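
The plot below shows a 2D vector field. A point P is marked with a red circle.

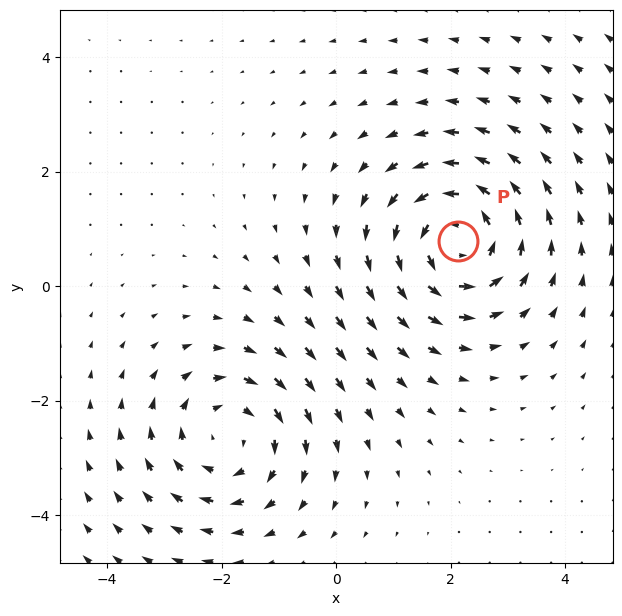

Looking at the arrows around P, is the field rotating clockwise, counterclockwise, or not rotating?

Near P at (2.1, 0.8) the arrows circulate counterclockwise. The curl (z-component) there is about +3; positive curl means counterclockwise rotation.

counterclockwise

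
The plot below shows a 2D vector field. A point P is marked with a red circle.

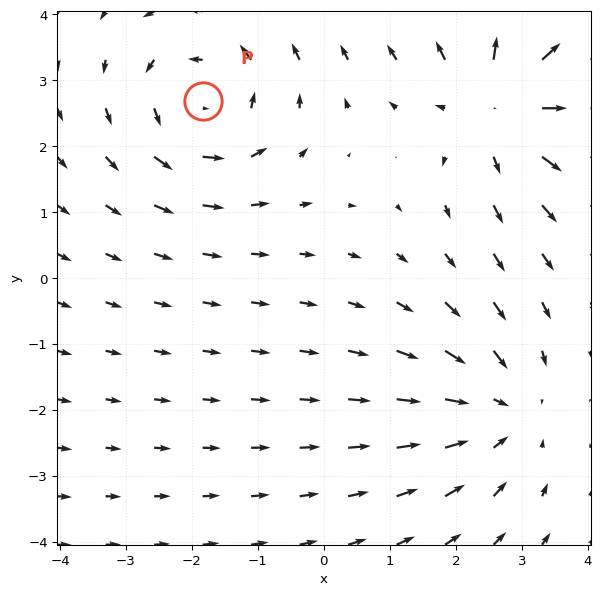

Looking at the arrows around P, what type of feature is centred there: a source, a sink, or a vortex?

vortex

At P (-1.8, 2.7) the arrows circulate counterclockwise. Divergence ≈0, curl about +4 — near-zero divergence with nonzero curl is a vortex.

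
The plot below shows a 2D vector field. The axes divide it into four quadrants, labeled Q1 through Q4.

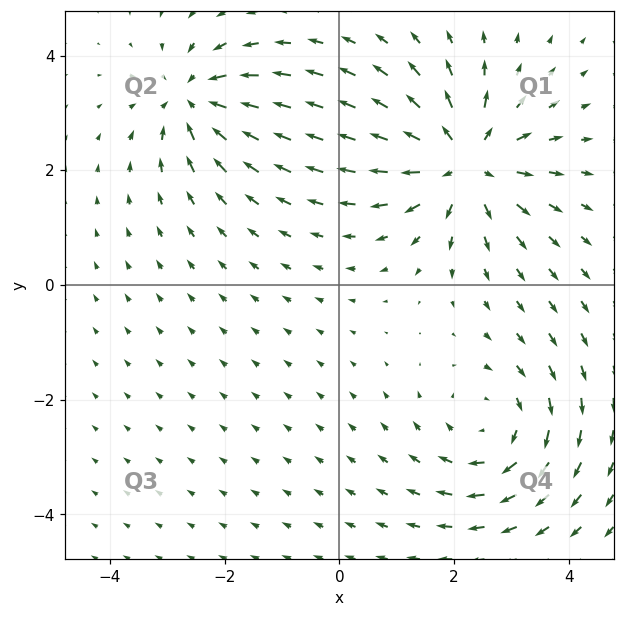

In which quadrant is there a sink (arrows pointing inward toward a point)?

The sink sits at approximately (-2.5, 3.2), which lies in quadrant Q2. The divergence there is about -4, negative as expected for a sink.

Q2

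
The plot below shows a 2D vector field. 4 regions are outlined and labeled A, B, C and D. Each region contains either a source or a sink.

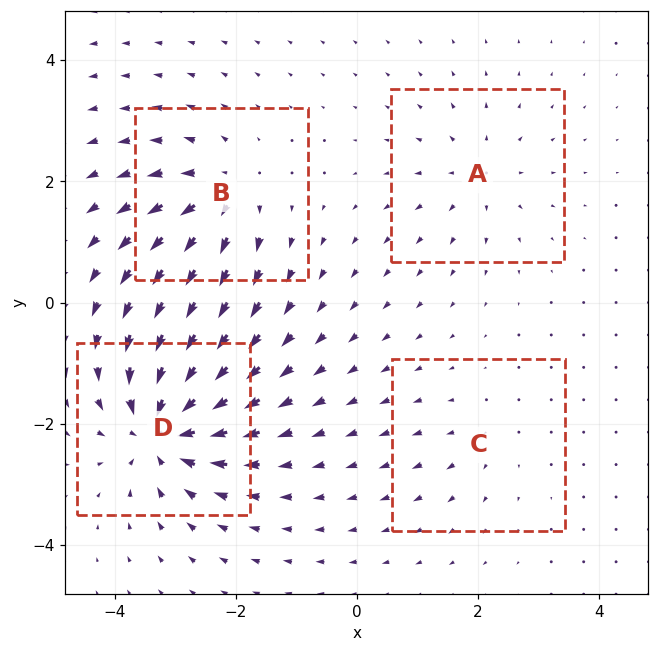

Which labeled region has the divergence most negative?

D

Divergence at each region's feature centre — A: about +4, B: about +6, C: about +2, D: about -9. Region D is most negative.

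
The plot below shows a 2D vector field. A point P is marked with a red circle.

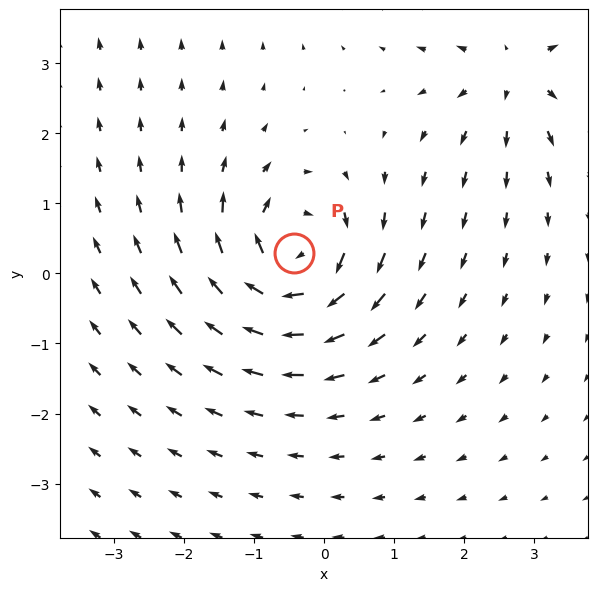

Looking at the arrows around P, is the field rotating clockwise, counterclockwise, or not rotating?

Near P at (-0.4, 0.3) the arrows circulate clockwise. The curl (z-component) there is about -6; negative curl means clockwise rotation.

clockwise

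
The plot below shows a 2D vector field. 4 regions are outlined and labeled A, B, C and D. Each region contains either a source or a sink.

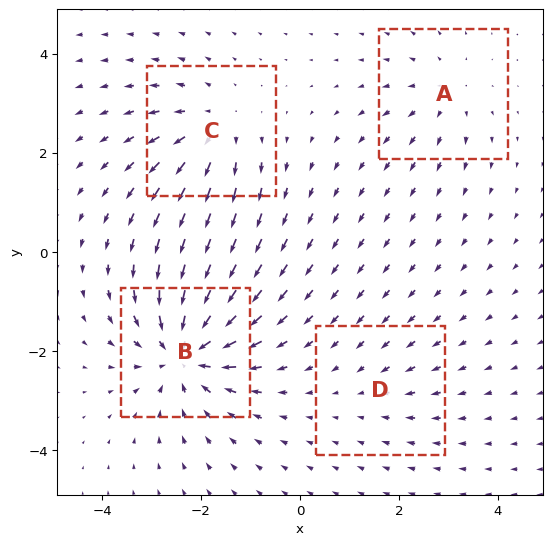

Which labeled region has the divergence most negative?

Divergence at each region's feature centre — A: about +3, B: about -7, C: about +5, D: about -2. Region B is most negative.

B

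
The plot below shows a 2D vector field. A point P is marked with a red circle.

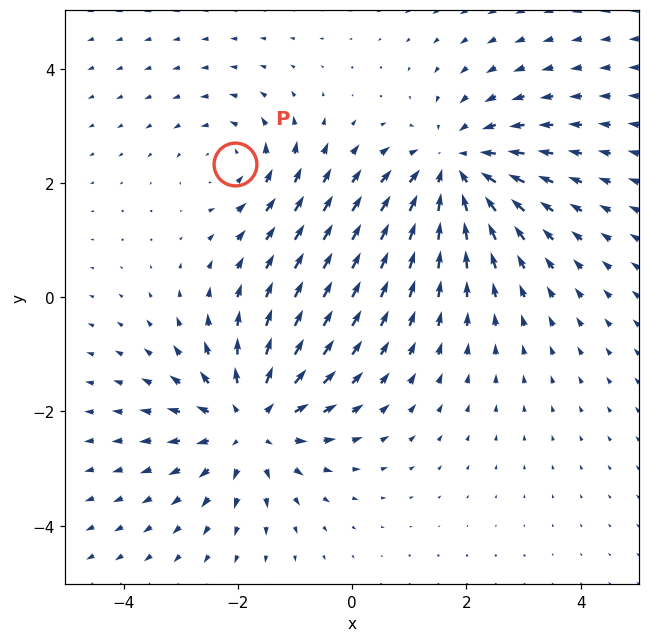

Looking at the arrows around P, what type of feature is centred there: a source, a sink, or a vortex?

At P (-2.1, 2.3) the arrows circulate counterclockwise. Divergence ≈0, curl about +3 — near-zero divergence with nonzero curl is a vortex.

vortex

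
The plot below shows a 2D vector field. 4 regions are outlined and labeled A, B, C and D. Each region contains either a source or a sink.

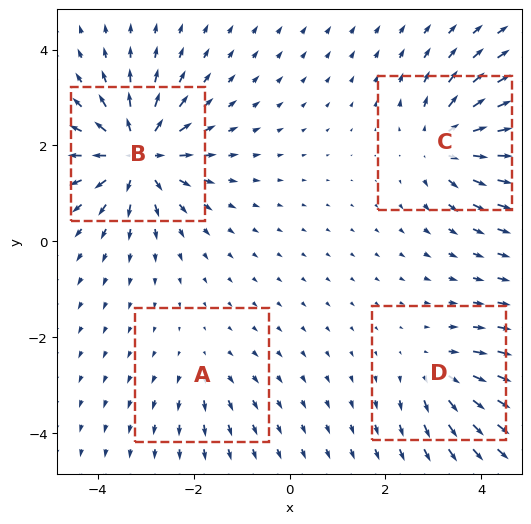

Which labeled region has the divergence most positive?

Divergence at each region's feature centre — A: about +3, B: about +9, C: about +6, D: about +4. Region B is most positive.

B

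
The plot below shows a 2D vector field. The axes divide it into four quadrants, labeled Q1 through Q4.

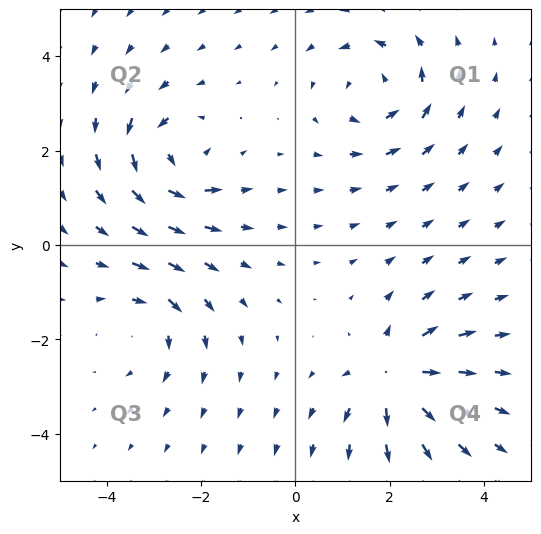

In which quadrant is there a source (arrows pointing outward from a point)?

Q4

The source sits at approximately (2.1, -2.8), which lies in quadrant Q4. The divergence there is about +7, positive as expected for a source.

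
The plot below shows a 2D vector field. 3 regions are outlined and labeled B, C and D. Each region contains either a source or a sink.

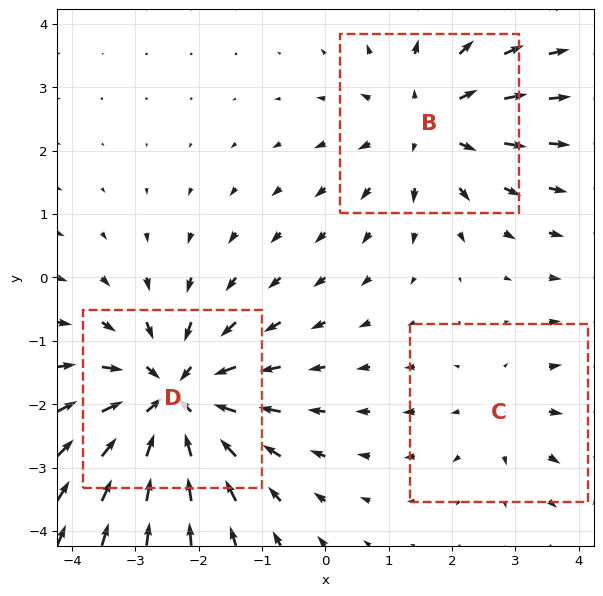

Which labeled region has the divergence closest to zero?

C

Divergence at each region's feature centre — B: about +3, C: about +2, D: about -4. Region C is closest to zero.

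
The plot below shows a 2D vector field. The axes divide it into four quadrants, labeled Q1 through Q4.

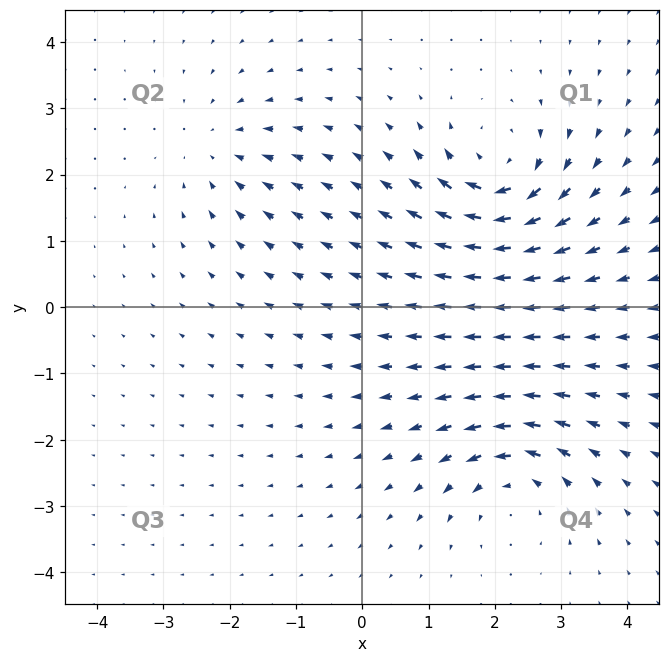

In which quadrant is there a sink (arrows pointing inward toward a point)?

Q2

The sink sits at approximately (-2.2, 2.4), which lies in quadrant Q2. The divergence there is about -3, negative as expected for a sink.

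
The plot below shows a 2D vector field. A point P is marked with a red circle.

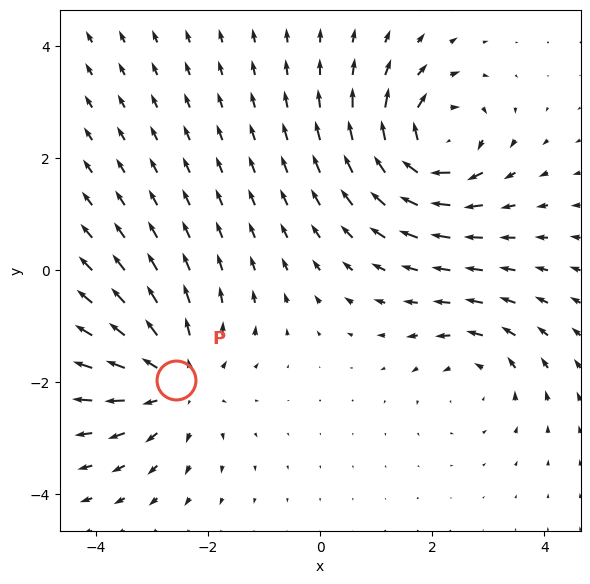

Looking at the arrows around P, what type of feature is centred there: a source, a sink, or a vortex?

source

At P (-2.6, -2.0) the arrows spread outward. Divergence about +4, curl ≈0 — positive divergence with near-zero curl is a source.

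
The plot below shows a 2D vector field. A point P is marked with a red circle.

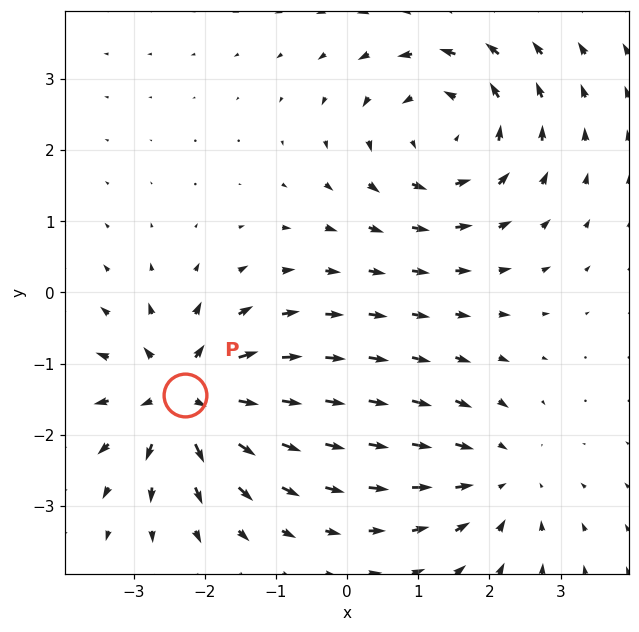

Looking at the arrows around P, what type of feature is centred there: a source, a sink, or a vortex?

source

At P (-2.3, -1.4) the arrows spread outward. Divergence about +6, curl ≈0 — positive divergence with near-zero curl is a source.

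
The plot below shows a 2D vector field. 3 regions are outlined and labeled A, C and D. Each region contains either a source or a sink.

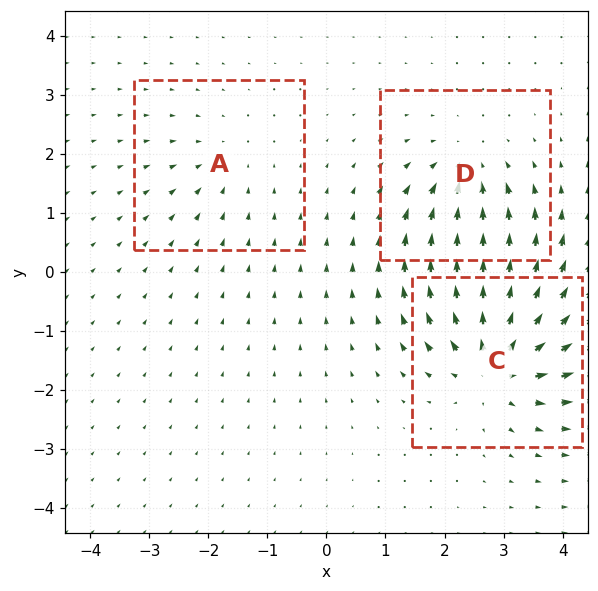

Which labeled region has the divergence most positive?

C

Divergence at each region's feature centre — A: about -2, C: about +6, D: about -4. Region C is most positive.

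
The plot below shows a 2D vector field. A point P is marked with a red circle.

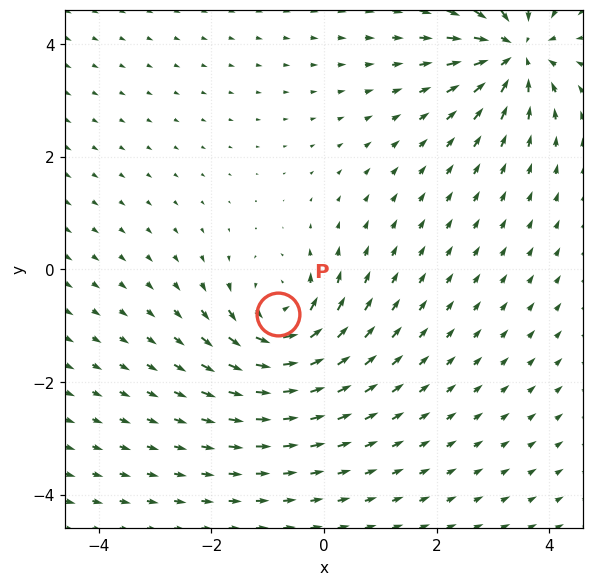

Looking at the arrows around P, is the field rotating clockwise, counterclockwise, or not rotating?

Near P at (-0.8, -0.8) the arrows circulate counterclockwise. The curl (z-component) there is about +4; positive curl means counterclockwise rotation.

counterclockwise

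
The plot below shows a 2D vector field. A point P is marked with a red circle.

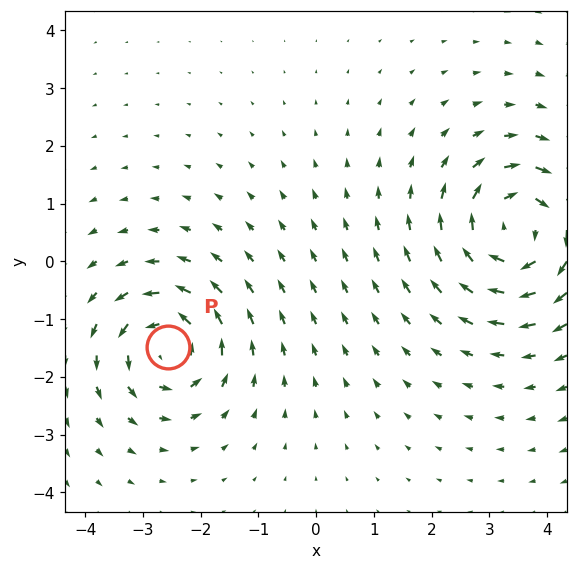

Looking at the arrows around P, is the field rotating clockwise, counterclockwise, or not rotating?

counterclockwise

Near P at (-2.6, -1.5) the arrows circulate counterclockwise. The curl (z-component) there is about +4; positive curl means counterclockwise rotation.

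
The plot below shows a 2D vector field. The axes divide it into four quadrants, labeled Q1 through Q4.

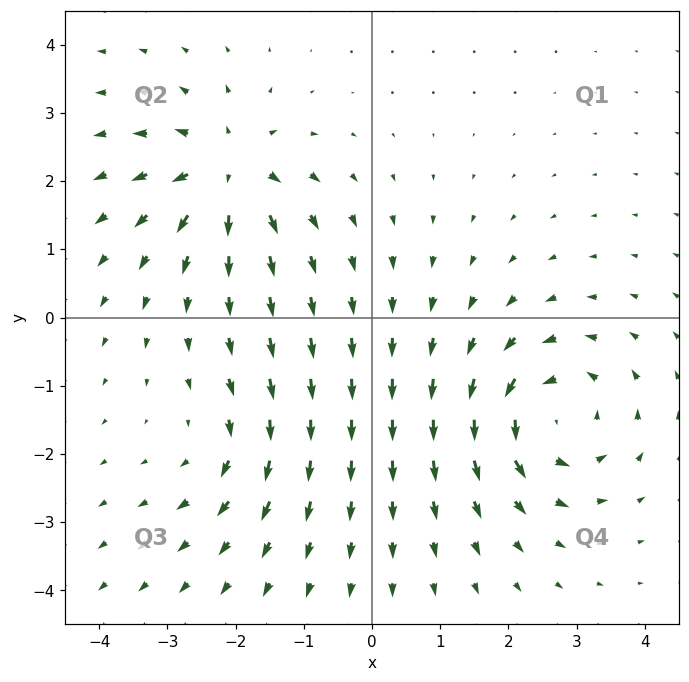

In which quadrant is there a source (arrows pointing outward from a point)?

The source sits at approximately (-2.1, 2.2), which lies in quadrant Q2. The divergence there is about +6, positive as expected for a source.

Q2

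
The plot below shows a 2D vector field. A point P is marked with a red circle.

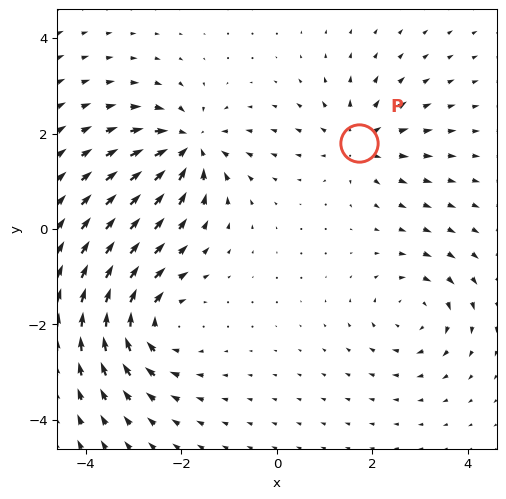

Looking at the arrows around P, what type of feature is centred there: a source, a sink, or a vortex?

source

At P (1.7, 1.8) the arrows spread outward. Divergence about +4, curl ≈0 — positive divergence with near-zero curl is a source.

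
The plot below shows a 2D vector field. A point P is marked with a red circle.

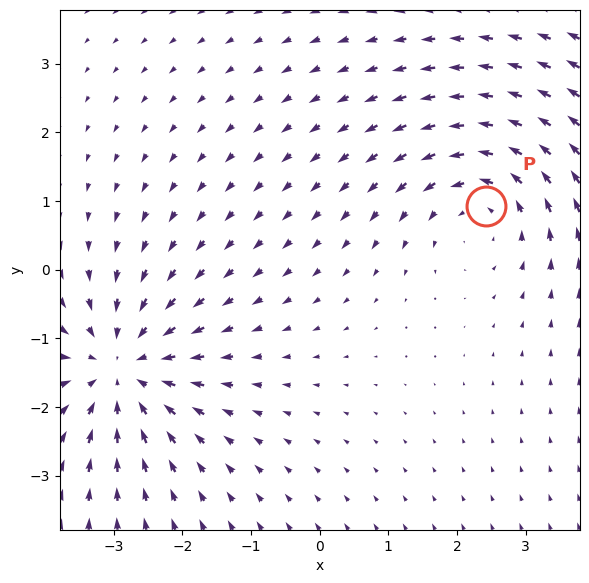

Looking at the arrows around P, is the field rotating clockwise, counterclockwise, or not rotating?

counterclockwise

Near P at (2.4, 0.9) the arrows circulate counterclockwise. The curl (z-component) there is about +3; positive curl means counterclockwise rotation.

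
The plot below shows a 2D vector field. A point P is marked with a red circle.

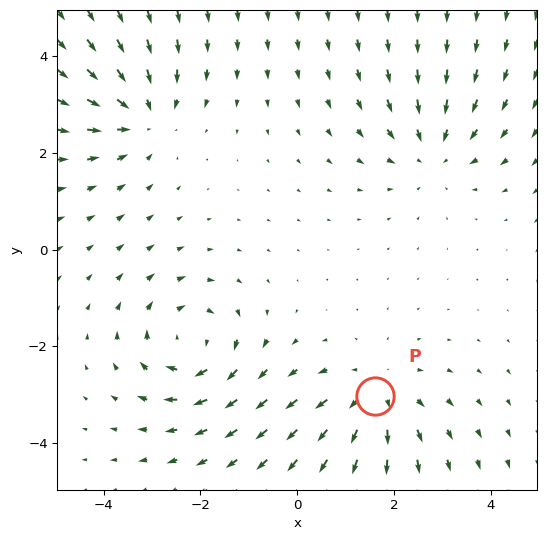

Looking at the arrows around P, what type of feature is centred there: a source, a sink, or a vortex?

At P (1.6, -3.0) the arrows spread outward. Divergence about +3, curl ≈0 — positive divergence with near-zero curl is a source.

source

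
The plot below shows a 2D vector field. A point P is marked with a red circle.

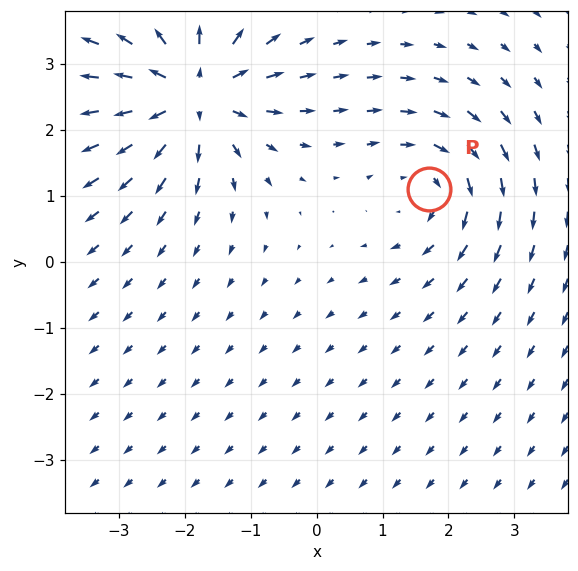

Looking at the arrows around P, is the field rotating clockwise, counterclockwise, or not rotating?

Near P at (1.7, 1.1) the arrows circulate clockwise. The curl (z-component) there is about -3; negative curl means clockwise rotation.

clockwise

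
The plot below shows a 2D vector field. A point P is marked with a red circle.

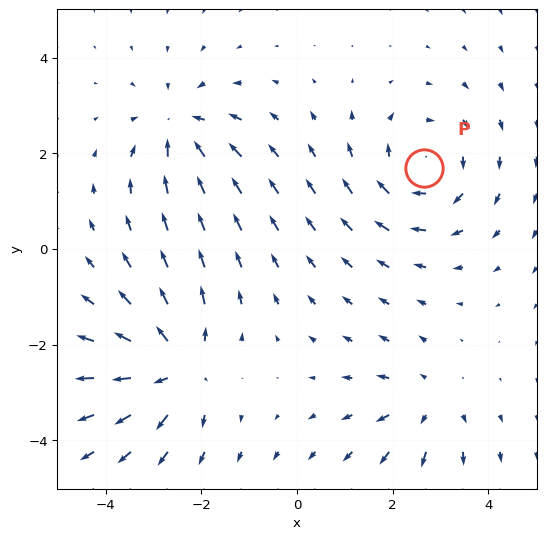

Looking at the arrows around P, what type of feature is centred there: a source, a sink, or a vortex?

vortex

At P (2.7, 1.7) the arrows circulate clockwise. Divergence ≈0, curl about -4 — near-zero divergence with nonzero curl is a vortex.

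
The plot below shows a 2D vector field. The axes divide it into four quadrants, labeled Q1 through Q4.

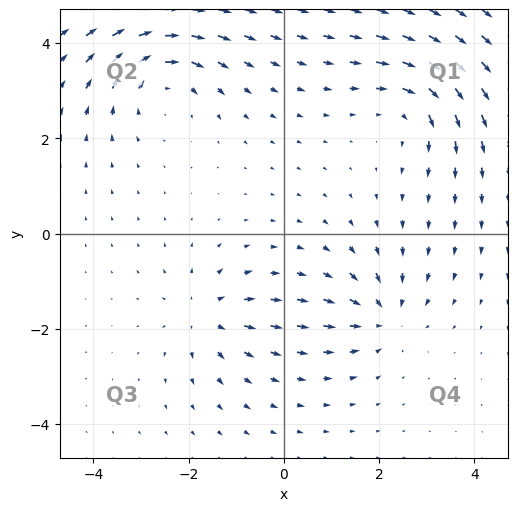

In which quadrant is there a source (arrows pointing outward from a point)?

The source sits at approximately (-1.6, -1.7), which lies in quadrant Q3. The divergence there is about +3, positive as expected for a source.

Q3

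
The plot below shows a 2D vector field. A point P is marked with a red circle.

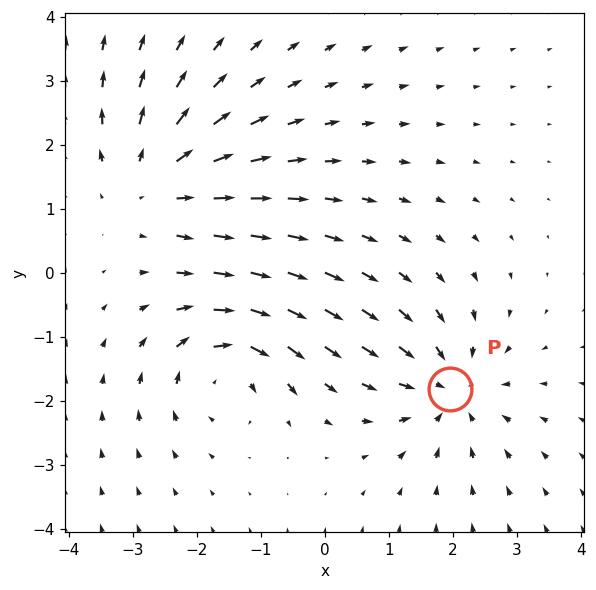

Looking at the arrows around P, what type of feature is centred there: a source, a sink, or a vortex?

At P (1.9, -1.8) the arrows converge inward. Divergence about -3, curl ≈0 — negative divergence with near-zero curl is a sink.

sink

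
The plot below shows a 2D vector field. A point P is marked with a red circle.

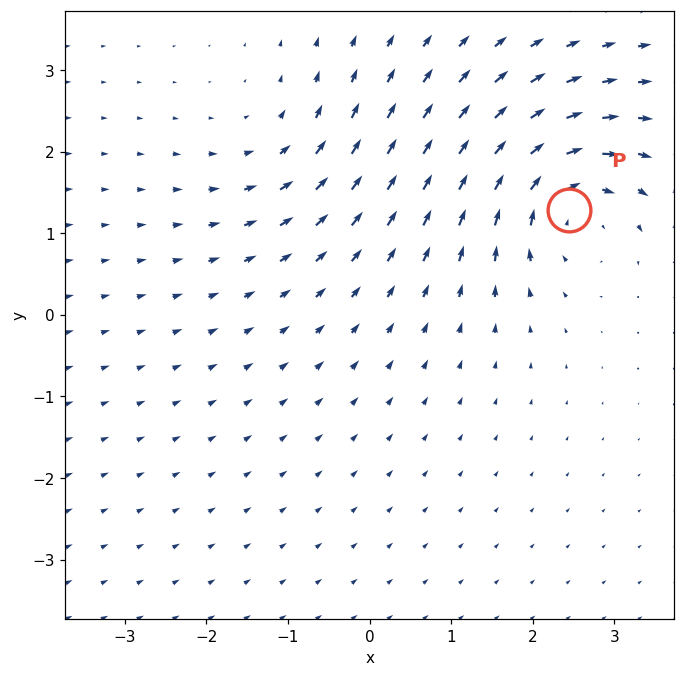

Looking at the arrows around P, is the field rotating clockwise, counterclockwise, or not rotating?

clockwise

Near P at (2.4, 1.3) the arrows circulate clockwise. The curl (z-component) there is about -6; negative curl means clockwise rotation.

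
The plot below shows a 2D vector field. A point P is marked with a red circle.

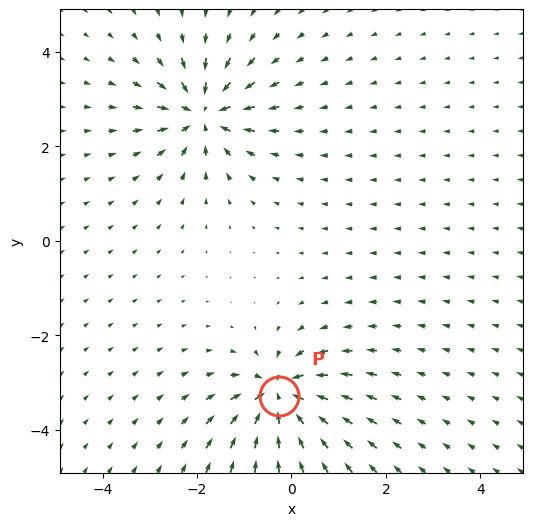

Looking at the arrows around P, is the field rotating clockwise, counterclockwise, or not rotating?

Near P at (-0.3, -3.3) the arrows show no circulation. The curl there is ≈0.

not rotating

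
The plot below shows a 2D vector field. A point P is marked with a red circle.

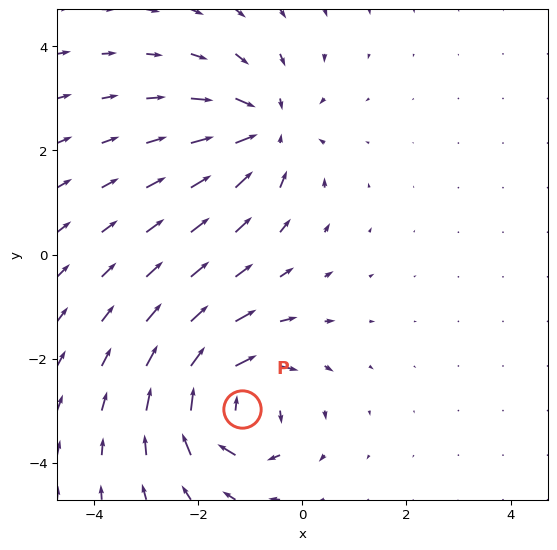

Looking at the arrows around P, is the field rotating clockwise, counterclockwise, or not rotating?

Near P at (-1.2, -3.0) the arrows circulate clockwise. The curl (z-component) there is about -6; negative curl means clockwise rotation.

clockwise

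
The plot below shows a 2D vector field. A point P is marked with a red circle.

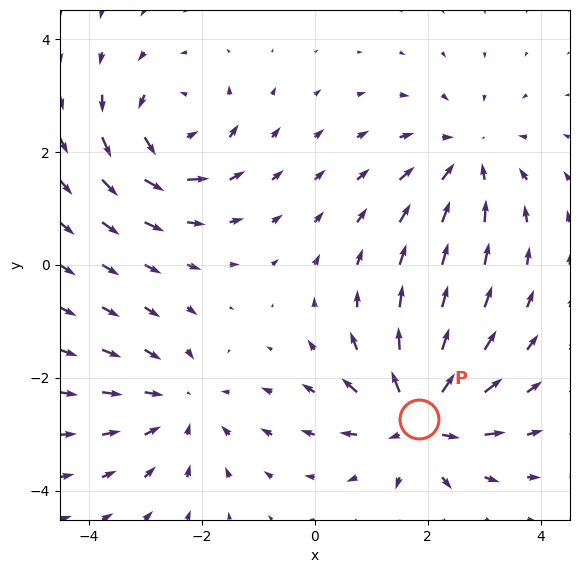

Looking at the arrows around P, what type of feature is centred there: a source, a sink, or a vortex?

At P (1.8, -2.7) the arrows spread outward. Divergence about +5, curl ≈0 — positive divergence with near-zero curl is a source.

source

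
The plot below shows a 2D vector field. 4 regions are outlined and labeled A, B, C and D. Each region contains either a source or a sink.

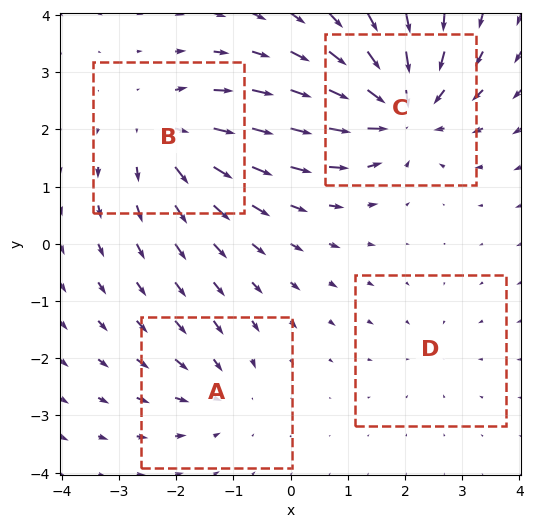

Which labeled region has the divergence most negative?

C

Divergence at each region's feature centre — A: about -3, B: about +5, C: about -7, D: about -2. Region C is most negative.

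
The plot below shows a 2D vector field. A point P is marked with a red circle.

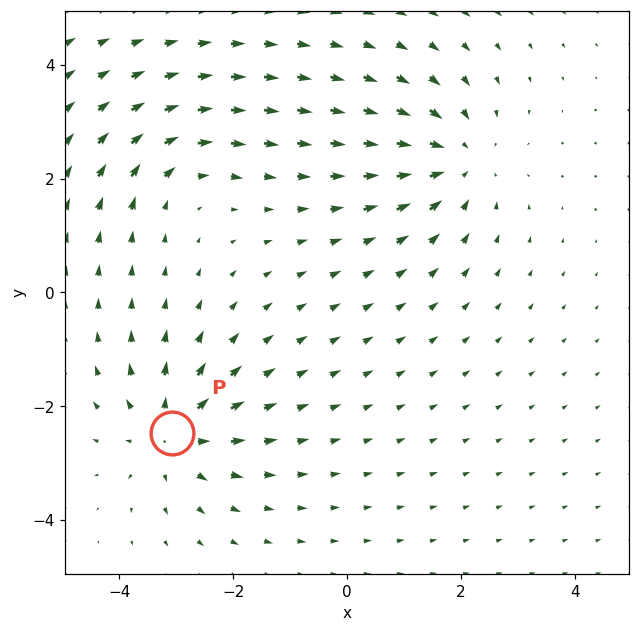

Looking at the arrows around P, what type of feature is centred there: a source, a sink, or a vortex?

At P (-3.1, -2.5) the arrows spread outward. Divergence about +5, curl ≈0 — positive divergence with near-zero curl is a source.

source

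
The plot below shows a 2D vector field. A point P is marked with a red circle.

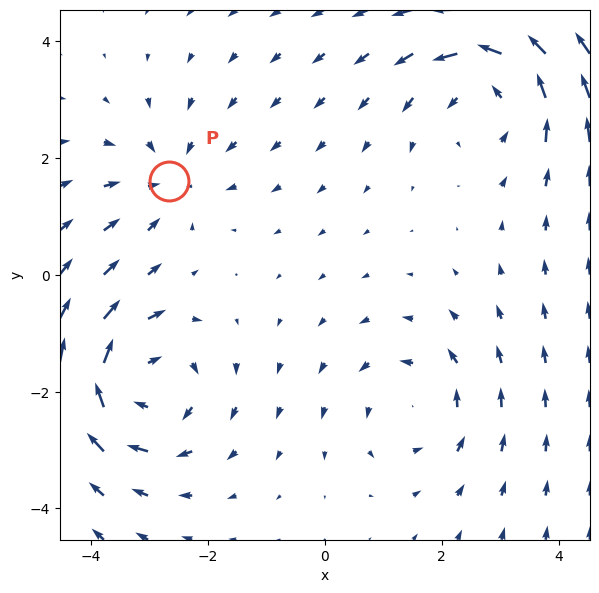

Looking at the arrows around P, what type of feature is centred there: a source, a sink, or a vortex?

At P (-2.7, 1.6) the arrows converge inward. Divergence about -3, curl ≈0 — negative divergence with near-zero curl is a sink.

sink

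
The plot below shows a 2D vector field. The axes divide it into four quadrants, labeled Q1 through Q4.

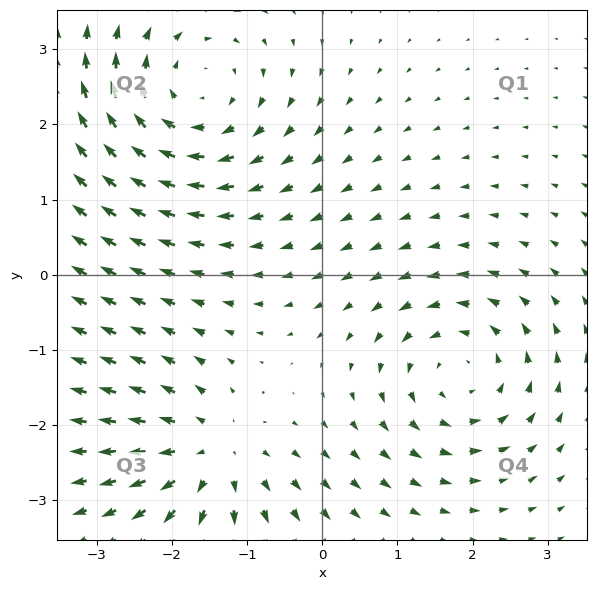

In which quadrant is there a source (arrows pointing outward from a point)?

The source sits at approximately (-1.5, -2.4), which lies in quadrant Q3. The divergence there is about +4, positive as expected for a source.

Q3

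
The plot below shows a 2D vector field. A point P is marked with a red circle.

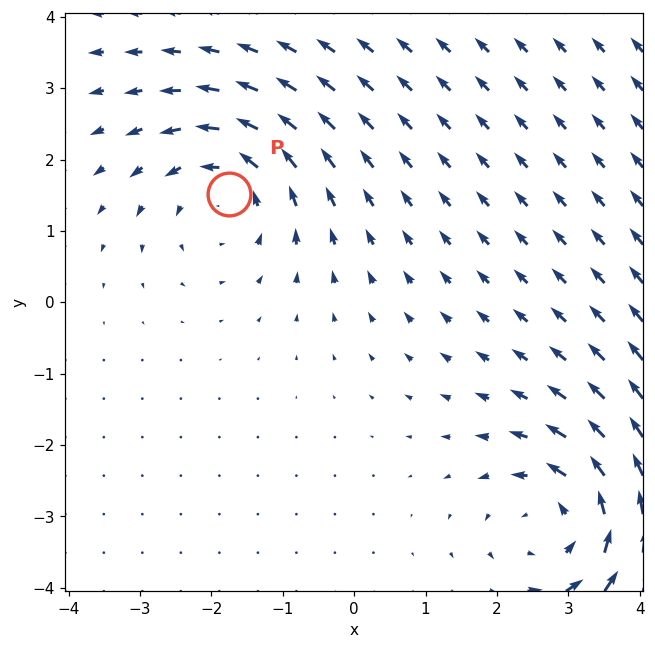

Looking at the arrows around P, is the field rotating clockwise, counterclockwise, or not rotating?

counterclockwise

Near P at (-1.8, 1.5) the arrows circulate counterclockwise. The curl (z-component) there is about +3; positive curl means counterclockwise rotation.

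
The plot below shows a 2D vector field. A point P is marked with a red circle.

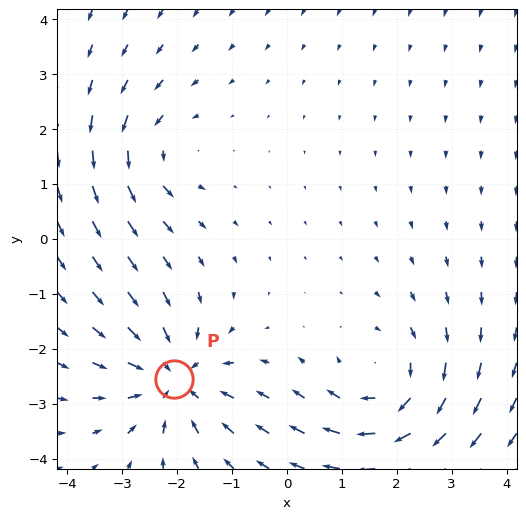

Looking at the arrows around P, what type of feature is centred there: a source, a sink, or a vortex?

At P (-2.1, -2.6) the arrows converge inward. Divergence about -5, curl ≈0 — negative divergence with near-zero curl is a sink.

sink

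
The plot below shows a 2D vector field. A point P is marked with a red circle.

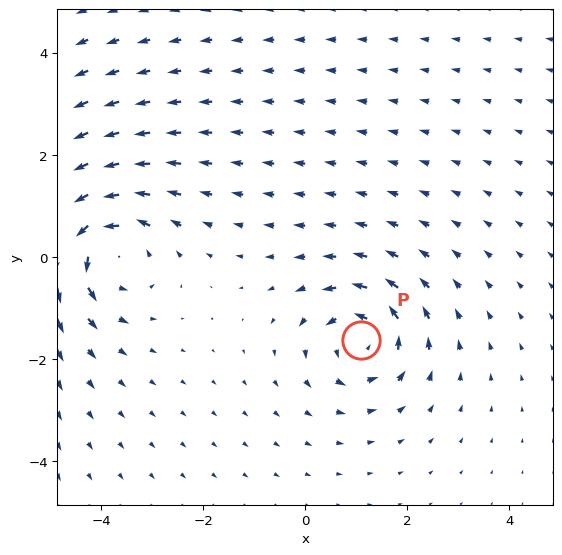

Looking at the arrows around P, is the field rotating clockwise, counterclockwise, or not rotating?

counterclockwise

Near P at (1.1, -1.6) the arrows circulate counterclockwise. The curl (z-component) there is about +4; positive curl means counterclockwise rotation.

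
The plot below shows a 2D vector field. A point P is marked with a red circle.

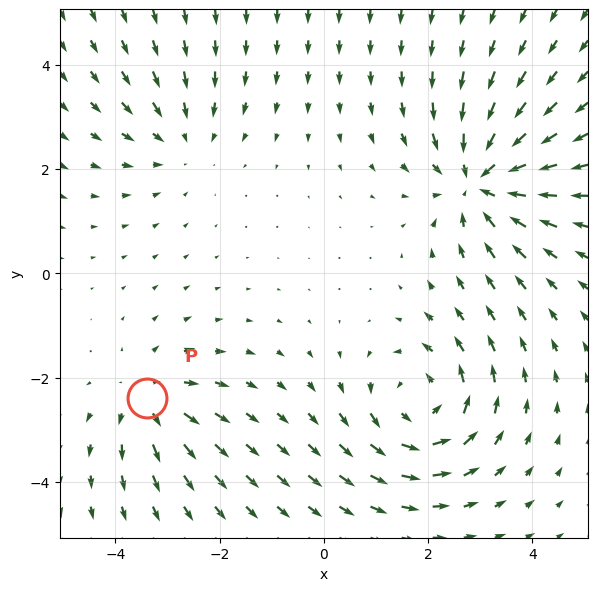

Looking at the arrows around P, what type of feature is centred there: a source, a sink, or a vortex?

source

At P (-3.4, -2.4) the arrows spread outward. Divergence about +3, curl ≈0 — positive divergence with near-zero curl is a source.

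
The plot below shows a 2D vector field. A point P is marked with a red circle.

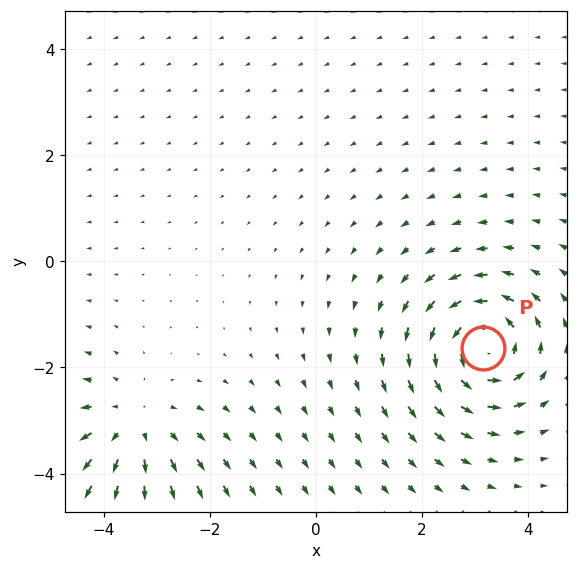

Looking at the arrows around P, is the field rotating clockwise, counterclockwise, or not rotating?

counterclockwise

Near P at (3.2, -1.6) the arrows circulate counterclockwise. The curl (z-component) there is about +4; positive curl means counterclockwise rotation.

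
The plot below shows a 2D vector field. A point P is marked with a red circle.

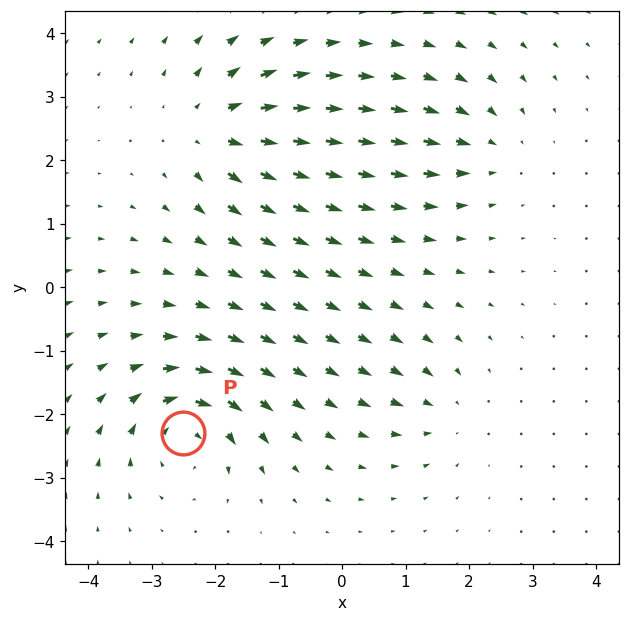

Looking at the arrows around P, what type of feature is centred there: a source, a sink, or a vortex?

vortex

At P (-2.5, -2.3) the arrows circulate clockwise. Divergence ≈0, curl about -7 — near-zero divergence with nonzero curl is a vortex.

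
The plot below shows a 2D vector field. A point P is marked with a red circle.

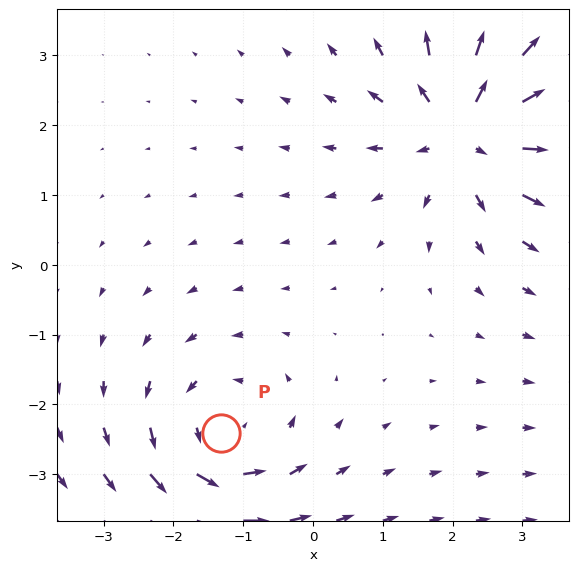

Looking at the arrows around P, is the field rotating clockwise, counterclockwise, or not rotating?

Near P at (-1.3, -2.4) the arrows circulate counterclockwise. The curl (z-component) there is about +3; positive curl means counterclockwise rotation.

counterclockwise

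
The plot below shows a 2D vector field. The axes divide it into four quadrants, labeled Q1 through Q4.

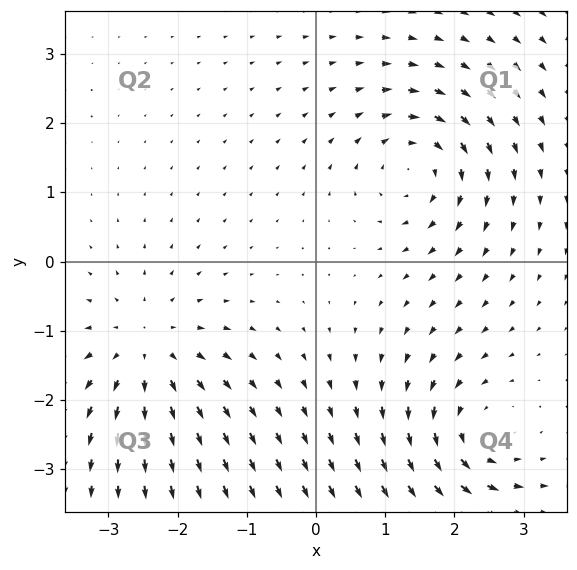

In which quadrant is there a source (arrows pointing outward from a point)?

The source sits at approximately (-2.5, -1.3), which lies in quadrant Q3. The divergence there is about +4, positive as expected for a source.

Q3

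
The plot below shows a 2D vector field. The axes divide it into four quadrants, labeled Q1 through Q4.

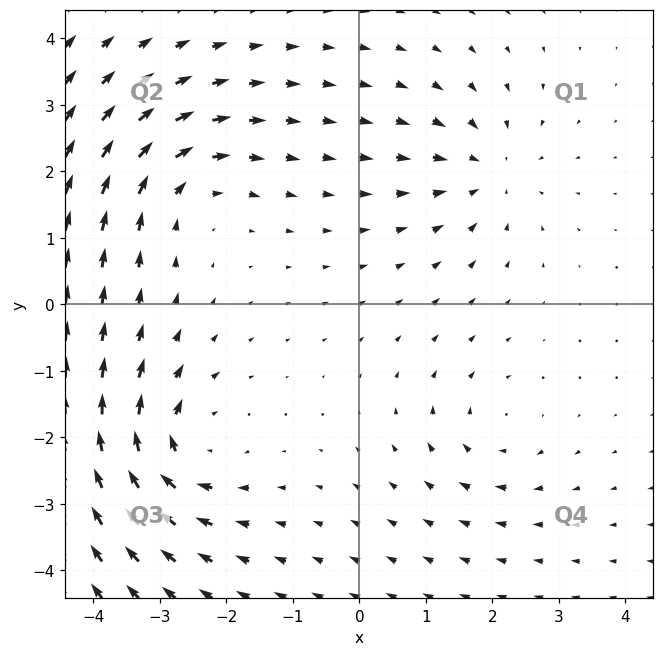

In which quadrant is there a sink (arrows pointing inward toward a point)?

The sink sits at approximately (1.9, 2.0), which lies in quadrant Q1. The divergence there is about -4, negative as expected for a sink.

Q1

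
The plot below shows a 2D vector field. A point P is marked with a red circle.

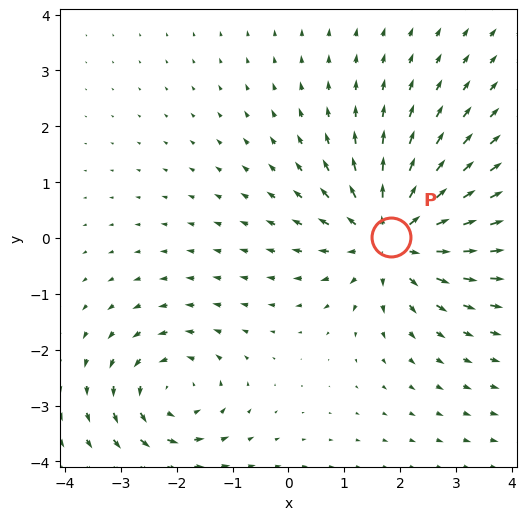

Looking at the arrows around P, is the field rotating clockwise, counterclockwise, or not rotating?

Near P at (1.8, 0.0) the arrows show no circulation. The curl there is ≈0.

not rotating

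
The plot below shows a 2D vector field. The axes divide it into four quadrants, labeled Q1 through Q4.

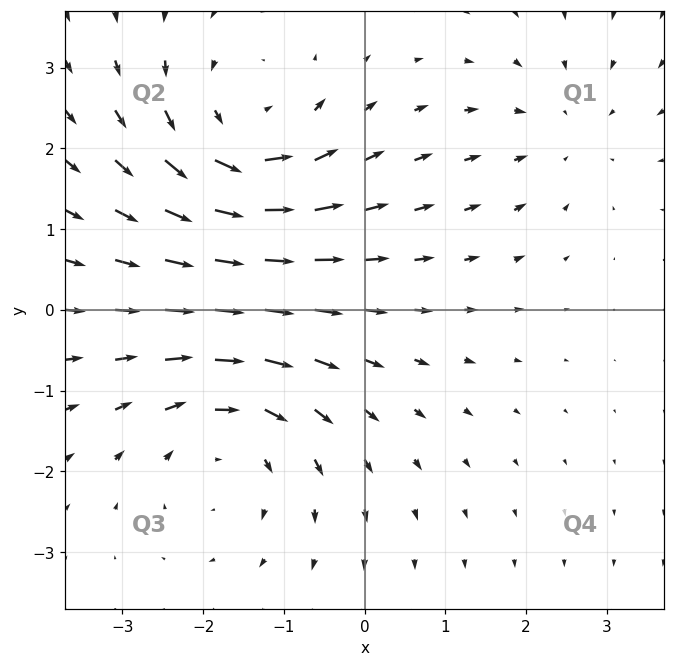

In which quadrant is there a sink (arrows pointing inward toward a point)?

Q1

The sink sits at approximately (2.4, 2.2), which lies in quadrant Q1. The divergence there is about -2, negative as expected for a sink.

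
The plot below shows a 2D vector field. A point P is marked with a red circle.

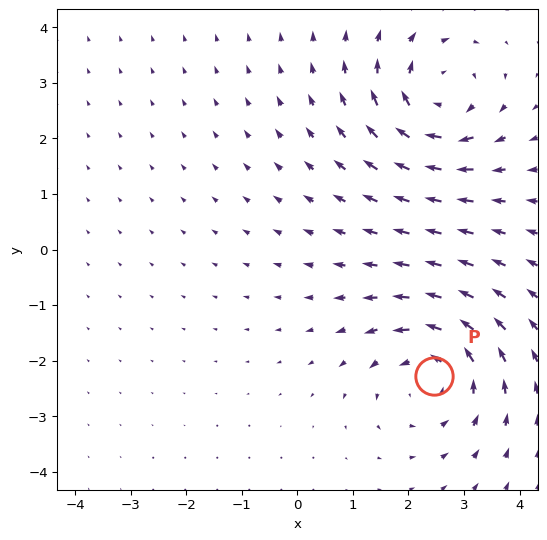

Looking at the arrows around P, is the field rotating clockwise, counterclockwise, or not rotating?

counterclockwise

Near P at (2.5, -2.3) the arrows circulate counterclockwise. The curl (z-component) there is about +4; positive curl means counterclockwise rotation.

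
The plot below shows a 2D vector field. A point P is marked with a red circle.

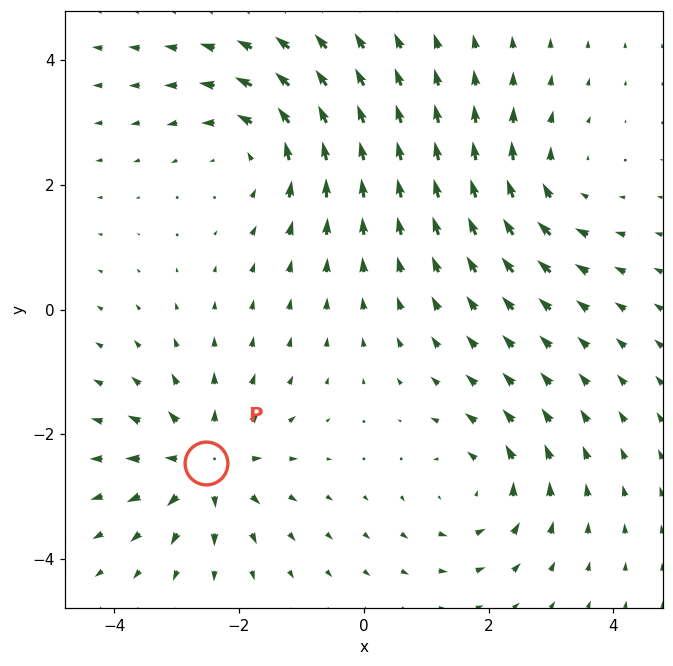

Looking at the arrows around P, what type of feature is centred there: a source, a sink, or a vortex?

source

At P (-2.5, -2.5) the arrows spread outward. Divergence about +4, curl ≈0 — positive divergence with near-zero curl is a source.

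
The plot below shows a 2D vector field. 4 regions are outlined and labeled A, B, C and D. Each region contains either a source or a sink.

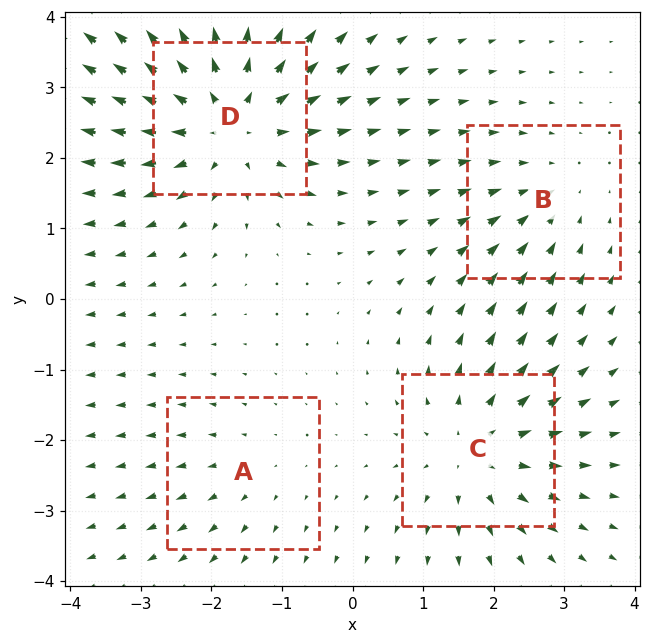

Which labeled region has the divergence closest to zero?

A

Divergence at each region's feature centre — A: about +2, B: about -3, C: about +5, D: about +6. Region A is closest to zero.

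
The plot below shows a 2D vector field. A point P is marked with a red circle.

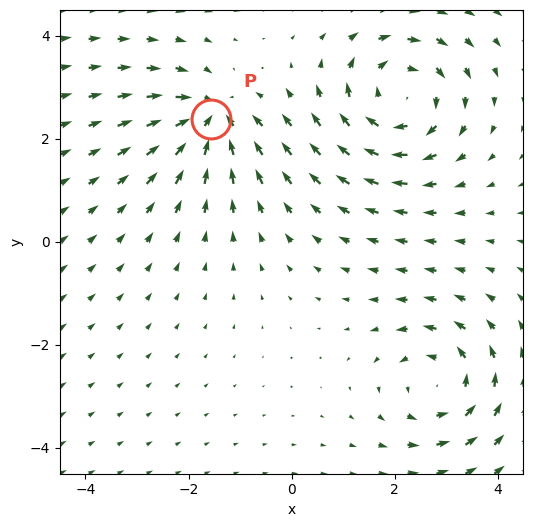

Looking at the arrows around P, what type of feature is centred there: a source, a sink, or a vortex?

At P (-1.6, 2.4) the arrows converge inward. Divergence about -4, curl ≈0 — negative divergence with near-zero curl is a sink.

sink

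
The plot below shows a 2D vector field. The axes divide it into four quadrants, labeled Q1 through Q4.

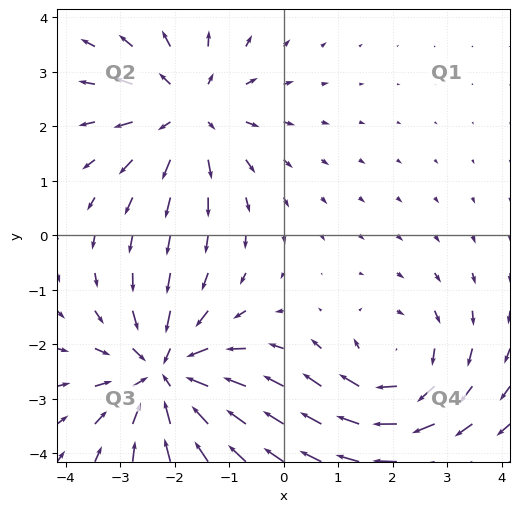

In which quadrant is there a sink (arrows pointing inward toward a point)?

The sink sits at approximately (-2.2, -2.5), which lies in quadrant Q3. The divergence there is about -4, negative as expected for a sink.

Q3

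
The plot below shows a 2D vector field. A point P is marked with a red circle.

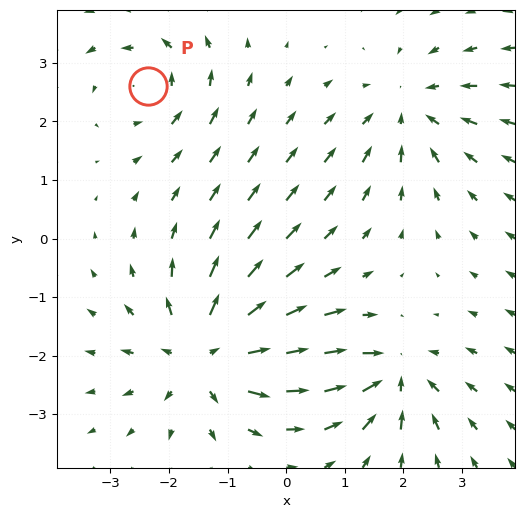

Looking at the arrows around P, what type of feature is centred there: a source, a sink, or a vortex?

At P (-2.4, 2.6) the arrows circulate counterclockwise. Divergence ≈0, curl about +3 — near-zero divergence with nonzero curl is a vortex.

vortex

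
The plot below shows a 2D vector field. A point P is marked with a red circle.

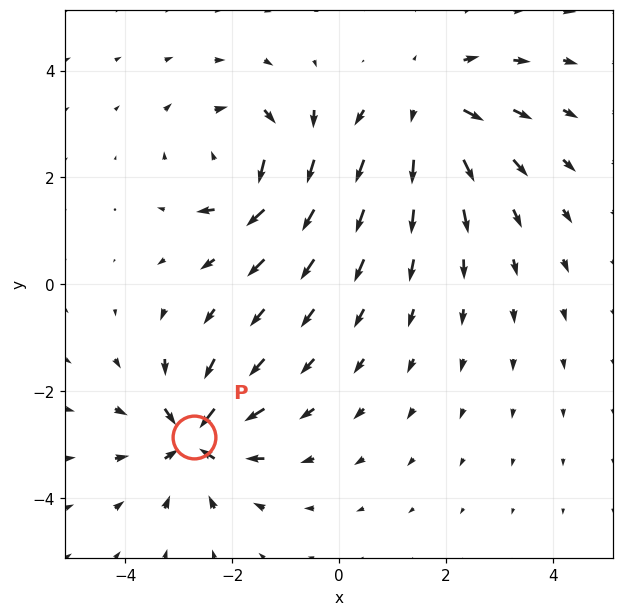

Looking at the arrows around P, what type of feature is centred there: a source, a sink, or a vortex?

At P (-2.7, -2.9) the arrows converge inward. Divergence about -6, curl ≈0 — negative divergence with near-zero curl is a sink.

sink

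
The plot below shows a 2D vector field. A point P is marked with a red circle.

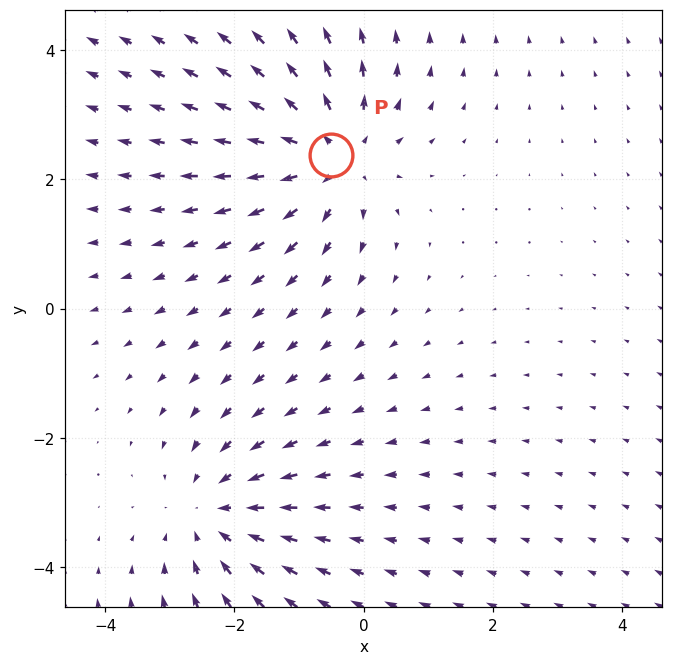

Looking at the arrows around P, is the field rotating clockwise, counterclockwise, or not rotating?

Near P at (-0.5, 2.4) the arrows show no circulation. The curl there is ≈0.

not rotating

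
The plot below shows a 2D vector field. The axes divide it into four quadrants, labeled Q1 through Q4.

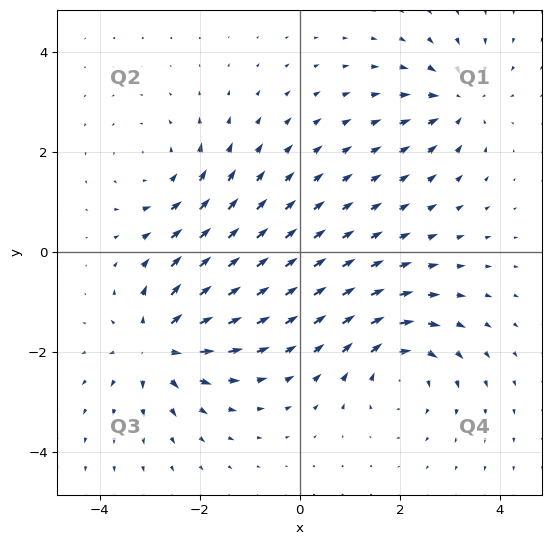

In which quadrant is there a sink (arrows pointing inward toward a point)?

The sink sits at approximately (3.2, 3.0), which lies in quadrant Q1. The divergence there is about -4, negative as expected for a sink.

Q1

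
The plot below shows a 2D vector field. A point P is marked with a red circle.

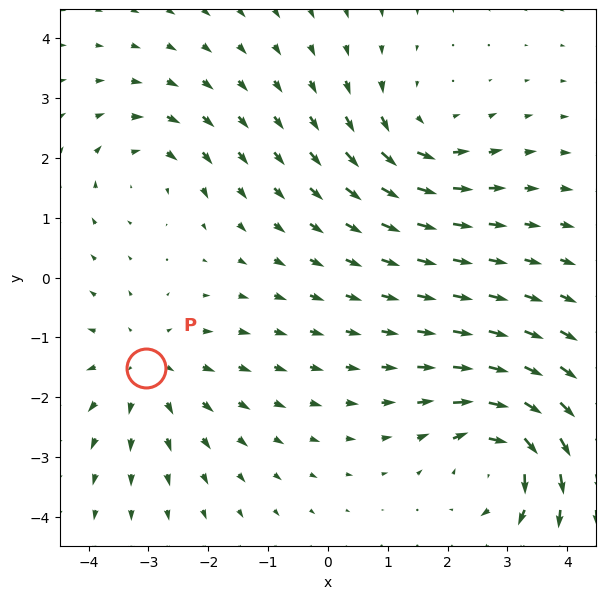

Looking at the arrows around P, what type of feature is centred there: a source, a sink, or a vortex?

At P (-3.0, -1.5) the arrows spread outward. Divergence about +3, curl ≈0 — positive divergence with near-zero curl is a source.

source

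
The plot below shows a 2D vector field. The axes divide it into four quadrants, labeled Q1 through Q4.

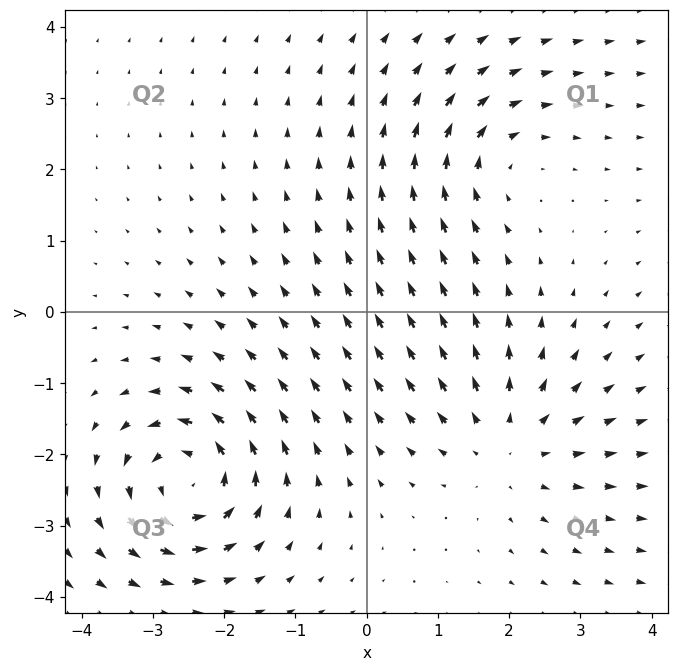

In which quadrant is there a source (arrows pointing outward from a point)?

Q4

The source sits at approximately (2.0, -1.9), which lies in quadrant Q4. The divergence there is about +3, positive as expected for a source.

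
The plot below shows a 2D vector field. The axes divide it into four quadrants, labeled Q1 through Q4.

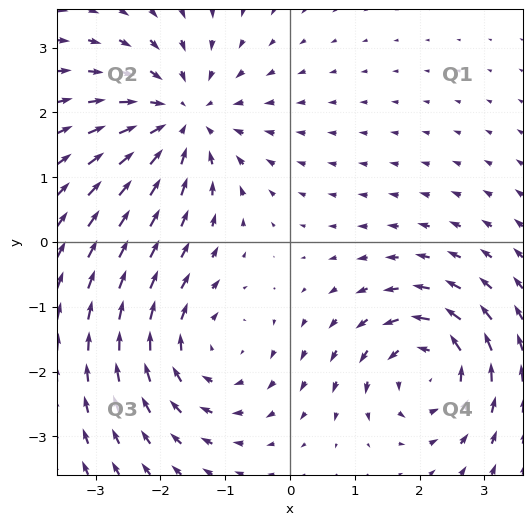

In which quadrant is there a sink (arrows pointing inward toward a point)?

Q2

The sink sits at approximately (-1.7, 1.9), which lies in quadrant Q2. The divergence there is about -5, negative as expected for a sink.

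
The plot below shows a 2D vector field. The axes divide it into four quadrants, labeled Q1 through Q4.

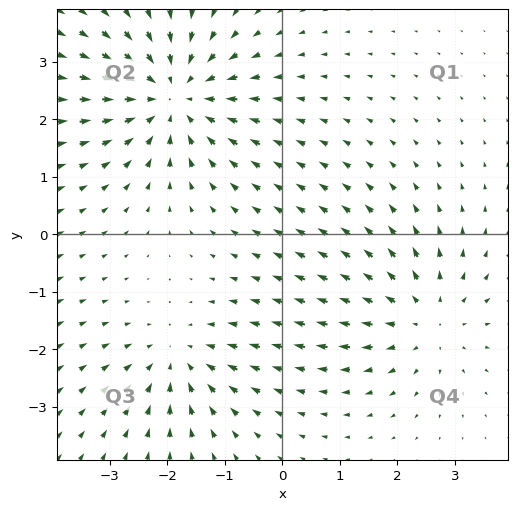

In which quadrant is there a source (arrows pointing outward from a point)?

Q4

The source sits at approximately (2.5, -1.5), which lies in quadrant Q4. The divergence there is about +3, positive as expected for a source.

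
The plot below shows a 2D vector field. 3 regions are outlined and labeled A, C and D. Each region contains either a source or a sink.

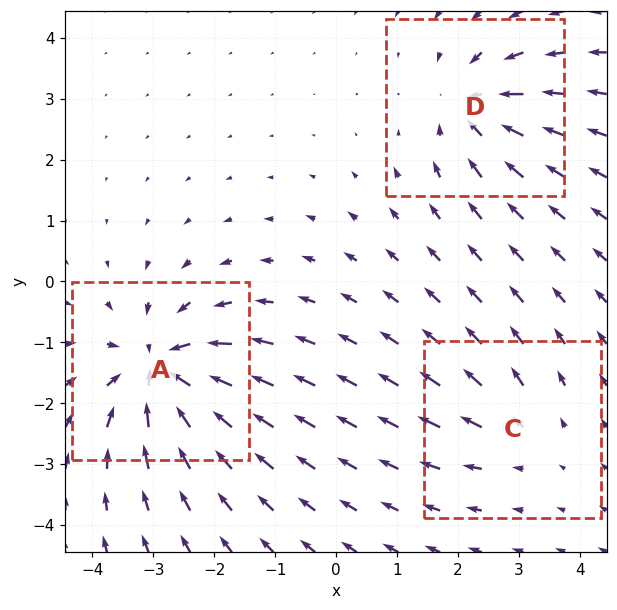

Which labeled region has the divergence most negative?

Divergence at each region's feature centre — A: about -6, C: about +2, D: about -4. Region A is most negative.

A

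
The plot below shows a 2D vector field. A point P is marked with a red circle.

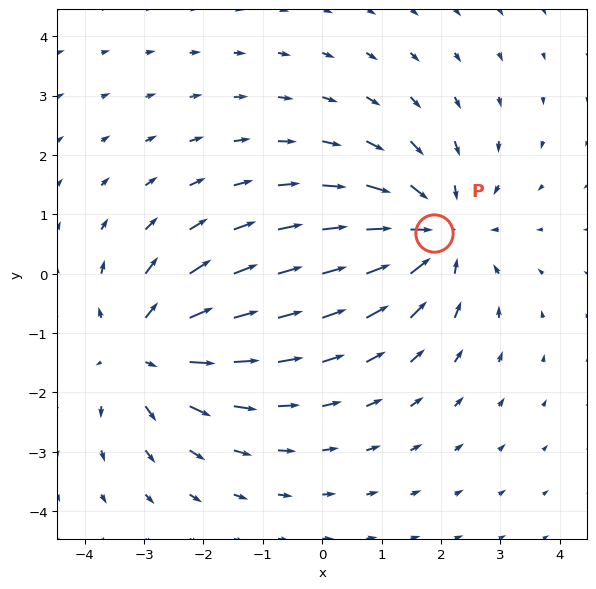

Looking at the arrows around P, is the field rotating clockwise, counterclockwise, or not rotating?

not rotating

Near P at (1.9, 0.7) the arrows show no circulation. The curl there is ≈0.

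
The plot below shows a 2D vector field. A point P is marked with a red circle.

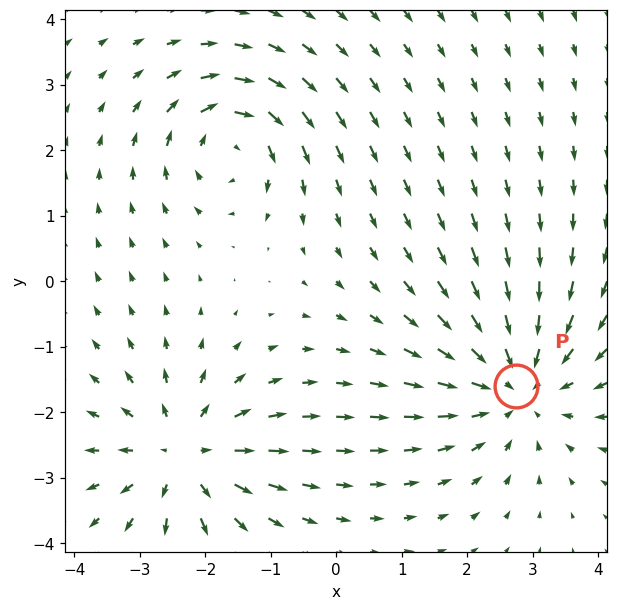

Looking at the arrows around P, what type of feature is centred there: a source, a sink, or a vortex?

At P (2.7, -1.6) the arrows converge inward. Divergence about -4, curl ≈0 — negative divergence with near-zero curl is a sink.

sink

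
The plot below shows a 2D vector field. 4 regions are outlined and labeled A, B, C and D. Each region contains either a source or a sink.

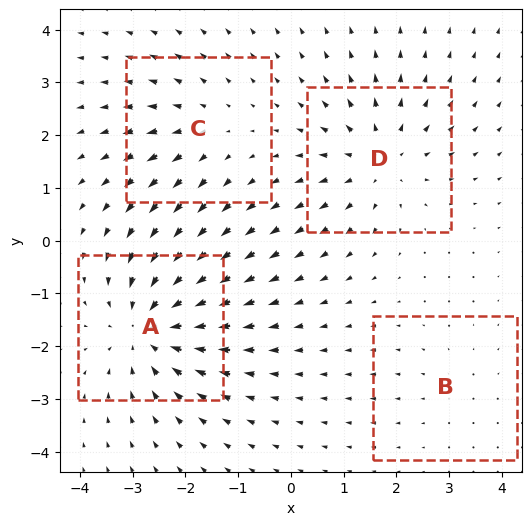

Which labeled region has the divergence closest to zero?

Divergence at each region's feature centre — A: about -6, B: about +2, C: about +3, D: about +5. Region B is closest to zero.

B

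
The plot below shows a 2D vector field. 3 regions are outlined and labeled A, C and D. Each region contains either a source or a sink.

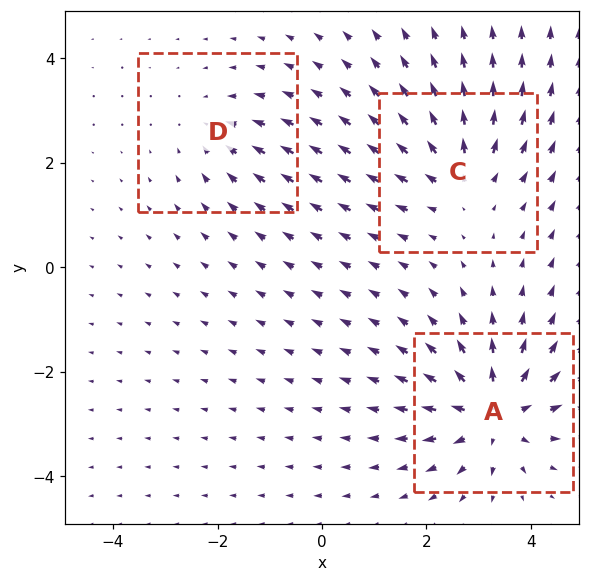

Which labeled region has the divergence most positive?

A

Divergence at each region's feature centre — A: about +5, C: about +3, D: about -2. Region A is most positive.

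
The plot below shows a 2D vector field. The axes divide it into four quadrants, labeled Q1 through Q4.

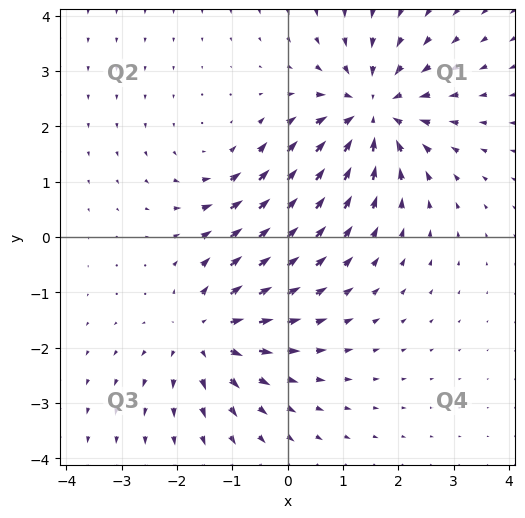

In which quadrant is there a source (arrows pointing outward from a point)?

Q3

The source sits at approximately (-1.5, -1.7), which lies in quadrant Q3. The divergence there is about +4, positive as expected for a source.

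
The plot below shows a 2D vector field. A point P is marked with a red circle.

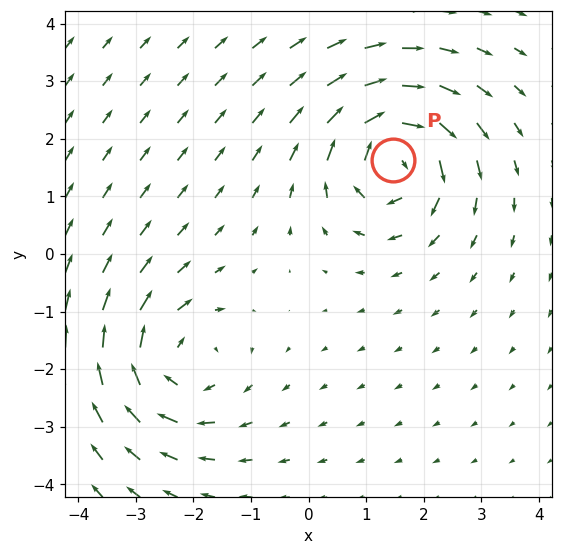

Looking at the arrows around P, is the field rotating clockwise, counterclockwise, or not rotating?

clockwise

Near P at (1.5, 1.6) the arrows circulate clockwise. The curl (z-component) there is about -7; negative curl means clockwise rotation.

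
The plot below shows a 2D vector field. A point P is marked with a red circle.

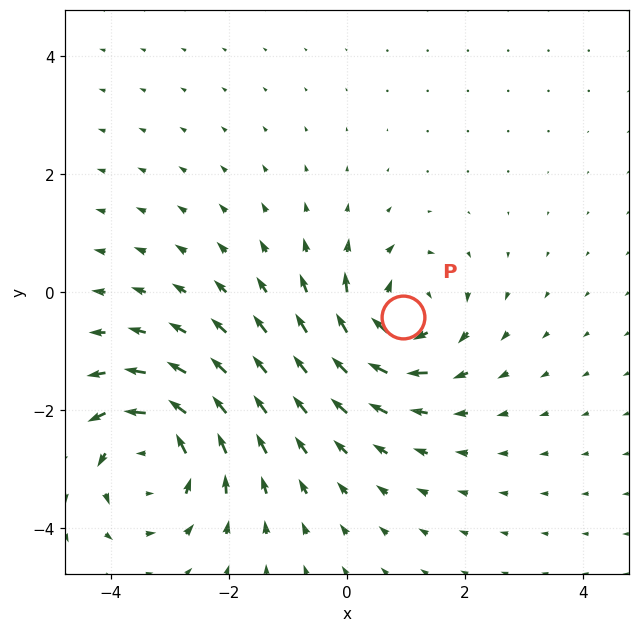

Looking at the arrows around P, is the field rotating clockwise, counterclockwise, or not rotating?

Near P at (0.9, -0.4) the arrows circulate clockwise. The curl (z-component) there is about -5; negative curl means clockwise rotation.

clockwise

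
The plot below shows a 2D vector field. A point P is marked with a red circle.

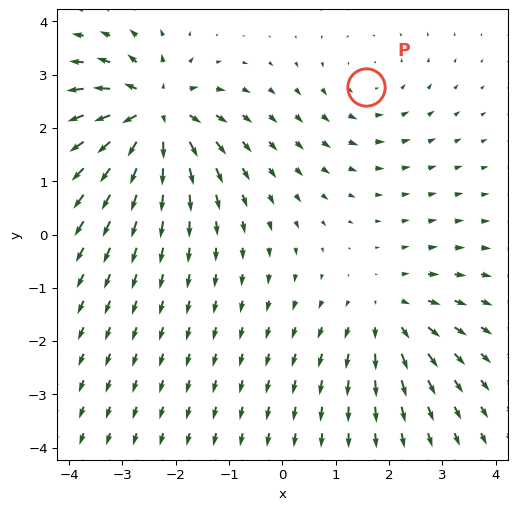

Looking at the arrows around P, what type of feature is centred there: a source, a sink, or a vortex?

At P (1.6, 2.8) the arrows circulate counterclockwise. Divergence ≈0, curl about +2 — near-zero divergence with nonzero curl is a vortex.

vortex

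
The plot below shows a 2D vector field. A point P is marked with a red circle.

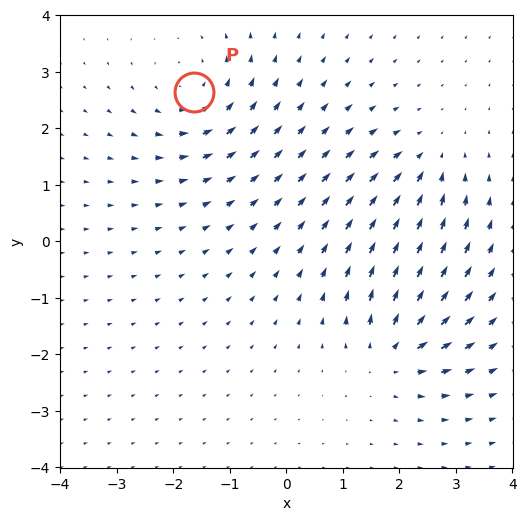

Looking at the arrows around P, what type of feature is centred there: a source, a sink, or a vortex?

vortex

At P (-1.6, 2.6) the arrows circulate counterclockwise. Divergence ≈0, curl about +3 — near-zero divergence with nonzero curl is a vortex.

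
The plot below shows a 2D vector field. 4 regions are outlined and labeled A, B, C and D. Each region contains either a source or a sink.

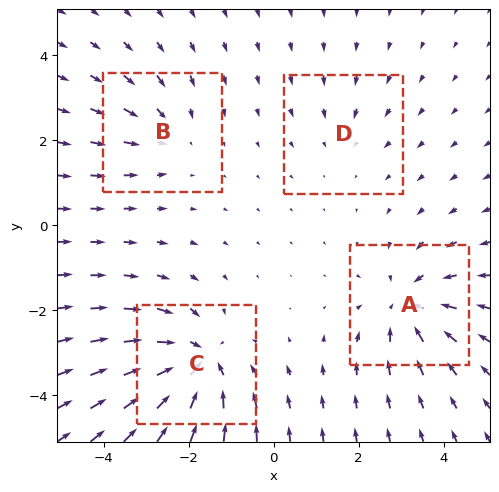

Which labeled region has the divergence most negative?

Divergence at each region's feature centre — A: about -5, B: about -3, C: about -6, D: about -2. Region C is most negative.

C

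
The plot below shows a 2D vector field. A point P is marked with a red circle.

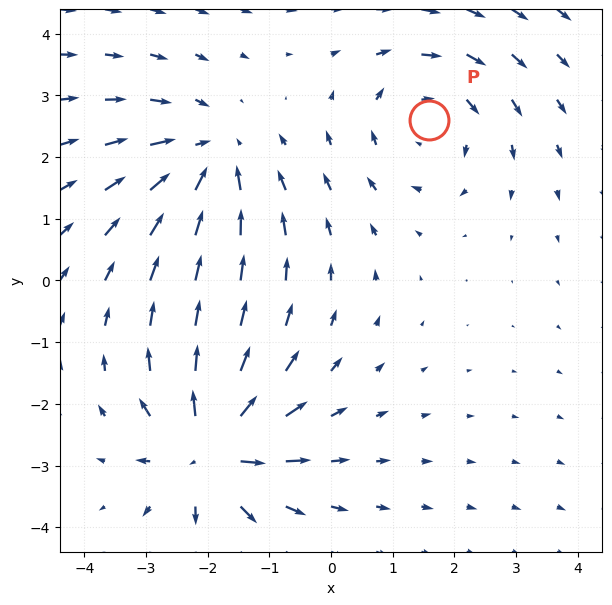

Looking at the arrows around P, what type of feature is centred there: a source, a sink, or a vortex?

At P (1.6, 2.6) the arrows circulate clockwise. Divergence ≈0, curl about -3 — near-zero divergence with nonzero curl is a vortex.

vortex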